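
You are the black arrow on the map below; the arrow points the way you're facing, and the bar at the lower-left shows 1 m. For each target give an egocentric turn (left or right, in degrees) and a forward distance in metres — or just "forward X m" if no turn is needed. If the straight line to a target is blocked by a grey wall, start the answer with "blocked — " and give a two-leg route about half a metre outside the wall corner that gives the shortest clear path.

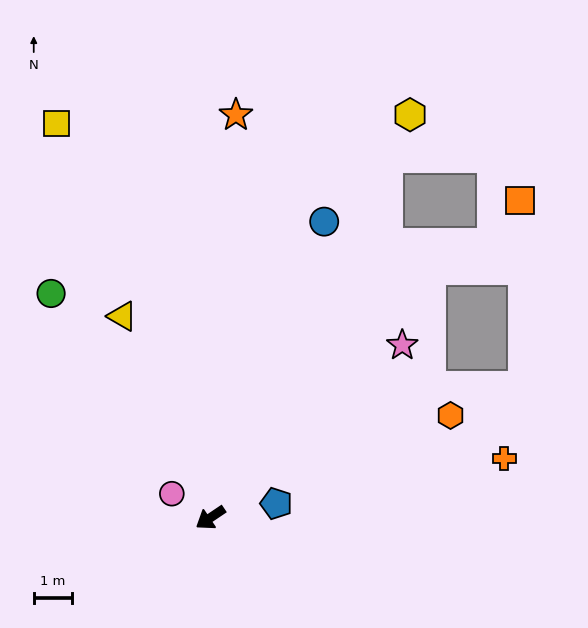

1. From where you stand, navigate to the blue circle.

turn right 145°, forward 8.2 m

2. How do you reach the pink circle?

turn right 66°, forward 1.2 m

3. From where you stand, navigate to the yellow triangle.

turn right 100°, forward 5.7 m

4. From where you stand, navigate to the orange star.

turn right 128°, forward 10.4 m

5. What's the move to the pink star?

turn right 172°, forward 6.7 m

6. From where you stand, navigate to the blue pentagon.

turn left 158°, forward 1.7 m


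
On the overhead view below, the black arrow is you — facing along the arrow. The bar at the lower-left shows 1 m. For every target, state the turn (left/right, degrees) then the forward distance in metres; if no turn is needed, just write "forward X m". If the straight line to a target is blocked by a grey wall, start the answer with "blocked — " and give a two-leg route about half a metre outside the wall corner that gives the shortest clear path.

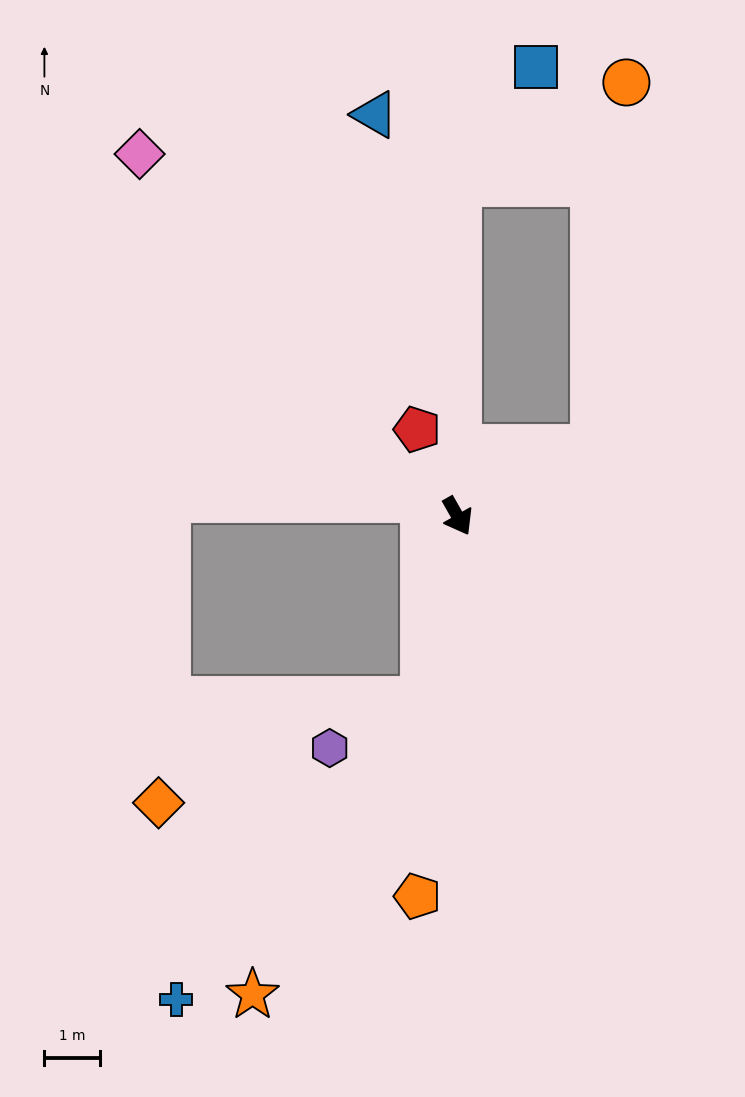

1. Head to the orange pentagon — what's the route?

turn right 36°, forward 6.9 m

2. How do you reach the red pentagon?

turn left 175°, forward 1.7 m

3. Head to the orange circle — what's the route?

blocked — turn left 87°, forward 2.7 m, then turn left 58°, forward 6.6 m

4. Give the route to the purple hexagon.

blocked — turn right 40°, forward 3.4 m, then turn right 53°, forward 1.9 m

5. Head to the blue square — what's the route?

blocked — turn left 150°, forward 6.0 m, then turn right 33°, forward 2.5 m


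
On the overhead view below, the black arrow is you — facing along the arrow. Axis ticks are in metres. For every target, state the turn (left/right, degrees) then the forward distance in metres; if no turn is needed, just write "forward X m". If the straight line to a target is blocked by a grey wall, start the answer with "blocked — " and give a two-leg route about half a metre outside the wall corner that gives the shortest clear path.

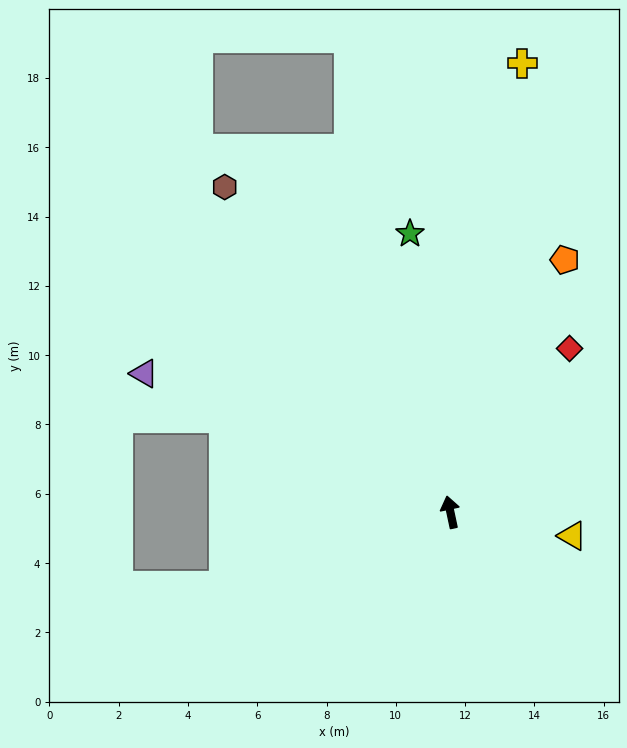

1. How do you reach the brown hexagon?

turn left 23°, forward 11.4 m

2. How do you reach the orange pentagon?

turn right 36°, forward 8.0 m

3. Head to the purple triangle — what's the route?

turn left 54°, forward 9.7 m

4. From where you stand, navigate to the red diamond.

turn right 48°, forward 5.8 m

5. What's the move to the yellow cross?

turn right 21°, forward 13.1 m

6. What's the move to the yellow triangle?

turn right 113°, forward 3.6 m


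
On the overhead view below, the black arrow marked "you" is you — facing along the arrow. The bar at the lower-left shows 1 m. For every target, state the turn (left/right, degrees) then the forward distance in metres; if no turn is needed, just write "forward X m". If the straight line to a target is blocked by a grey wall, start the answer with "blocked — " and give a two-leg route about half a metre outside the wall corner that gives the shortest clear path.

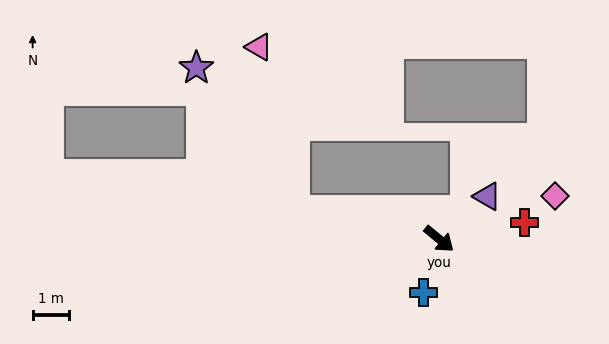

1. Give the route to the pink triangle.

blocked — turn right 152°, forward 4.0 m, then turn right 66°, forward 4.6 m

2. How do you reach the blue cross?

turn right 67°, forward 1.5 m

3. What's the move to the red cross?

turn left 50°, forward 2.4 m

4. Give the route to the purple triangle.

turn left 81°, forward 1.8 m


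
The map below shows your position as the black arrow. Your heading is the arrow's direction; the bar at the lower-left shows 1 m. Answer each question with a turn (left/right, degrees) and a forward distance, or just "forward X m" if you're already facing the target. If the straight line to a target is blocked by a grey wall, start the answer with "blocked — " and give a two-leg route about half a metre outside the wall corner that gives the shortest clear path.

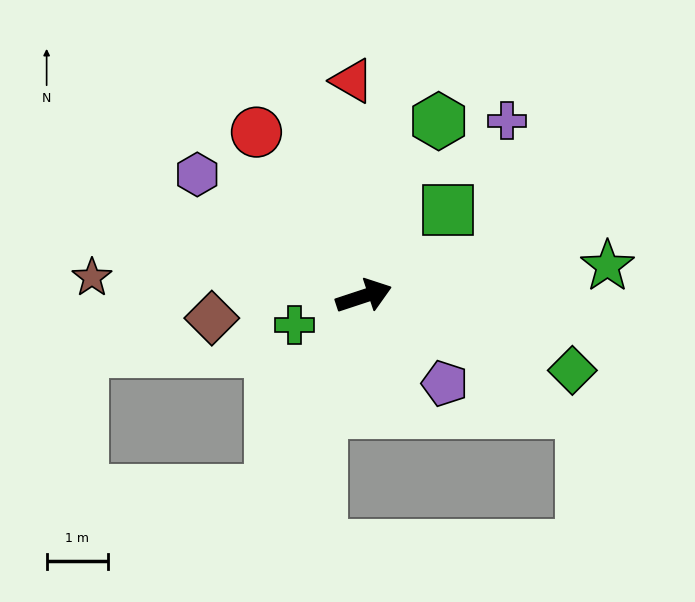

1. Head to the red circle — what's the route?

turn left 105°, forward 3.2 m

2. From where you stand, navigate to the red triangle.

turn left 75°, forward 3.5 m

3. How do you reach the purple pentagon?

turn right 65°, forward 2.0 m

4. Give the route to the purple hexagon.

turn left 126°, forward 3.4 m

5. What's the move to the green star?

turn right 11°, forward 4.0 m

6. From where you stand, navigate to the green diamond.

turn right 38°, forward 3.6 m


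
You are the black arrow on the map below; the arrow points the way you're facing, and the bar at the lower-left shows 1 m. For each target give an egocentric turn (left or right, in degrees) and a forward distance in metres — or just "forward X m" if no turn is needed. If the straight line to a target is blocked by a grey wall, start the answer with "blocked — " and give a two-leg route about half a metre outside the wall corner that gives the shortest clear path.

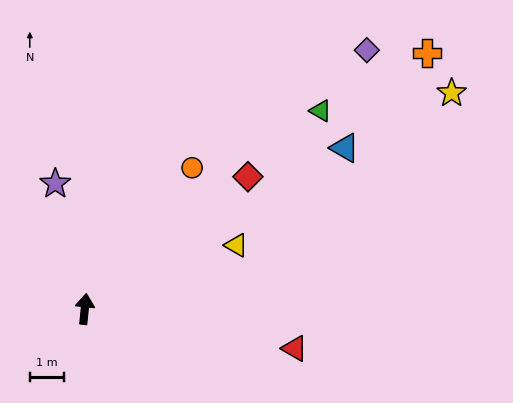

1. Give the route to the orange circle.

turn right 32°, forward 5.1 m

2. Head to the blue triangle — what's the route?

turn right 53°, forward 8.8 m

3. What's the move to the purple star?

turn left 19°, forward 3.7 m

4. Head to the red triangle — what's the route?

turn right 95°, forward 6.2 m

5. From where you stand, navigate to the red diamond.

turn right 45°, forward 6.1 m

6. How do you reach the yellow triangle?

turn right 61°, forward 4.7 m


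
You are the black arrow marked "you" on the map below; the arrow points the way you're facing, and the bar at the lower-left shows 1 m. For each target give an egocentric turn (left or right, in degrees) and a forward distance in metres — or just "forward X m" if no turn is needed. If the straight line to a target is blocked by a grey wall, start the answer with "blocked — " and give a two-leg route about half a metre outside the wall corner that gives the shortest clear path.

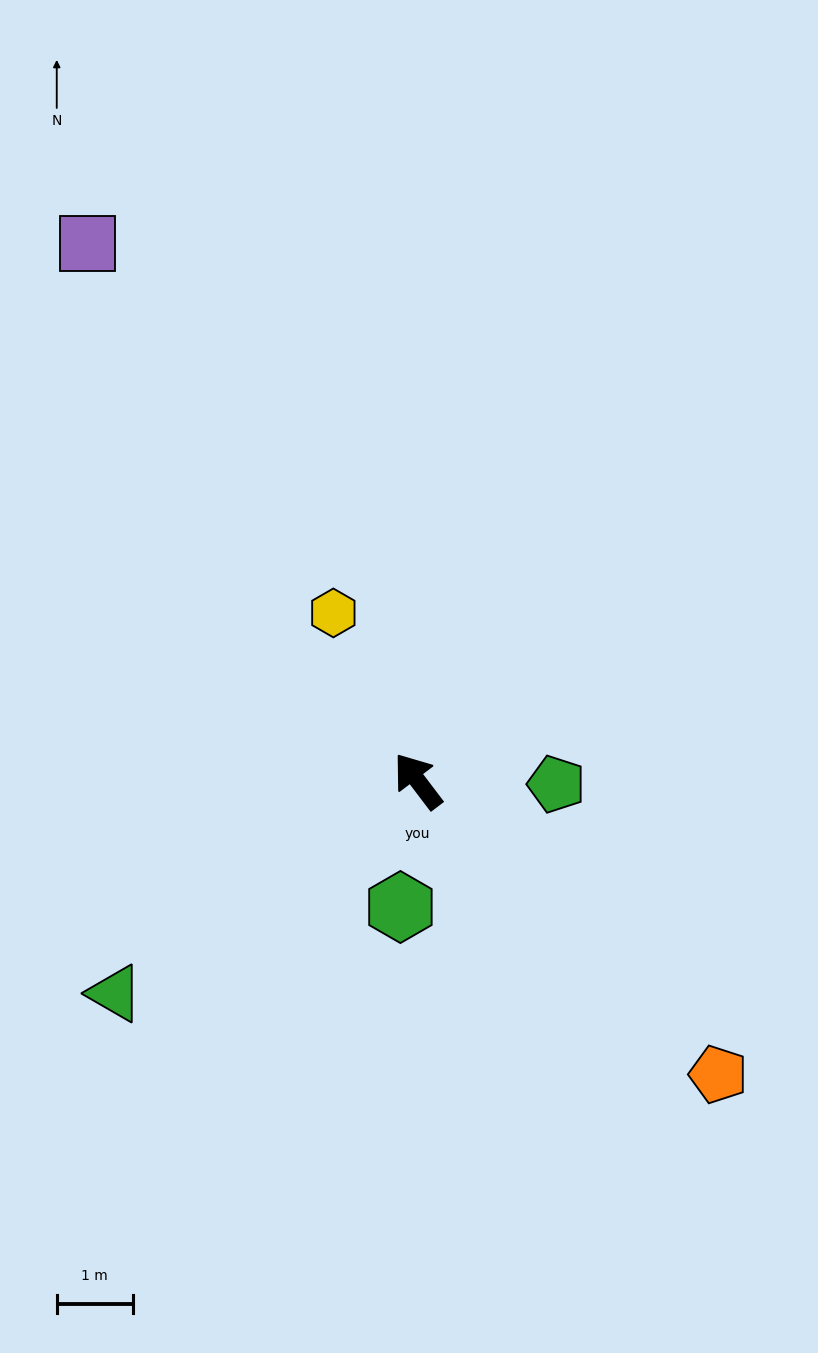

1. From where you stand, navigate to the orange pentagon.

turn right 172°, forward 5.5 m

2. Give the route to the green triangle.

turn left 88°, forward 4.9 m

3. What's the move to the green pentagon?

turn right 129°, forward 1.8 m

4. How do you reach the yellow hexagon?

turn right 11°, forward 2.5 m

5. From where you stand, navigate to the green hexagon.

turn left 135°, forward 1.7 m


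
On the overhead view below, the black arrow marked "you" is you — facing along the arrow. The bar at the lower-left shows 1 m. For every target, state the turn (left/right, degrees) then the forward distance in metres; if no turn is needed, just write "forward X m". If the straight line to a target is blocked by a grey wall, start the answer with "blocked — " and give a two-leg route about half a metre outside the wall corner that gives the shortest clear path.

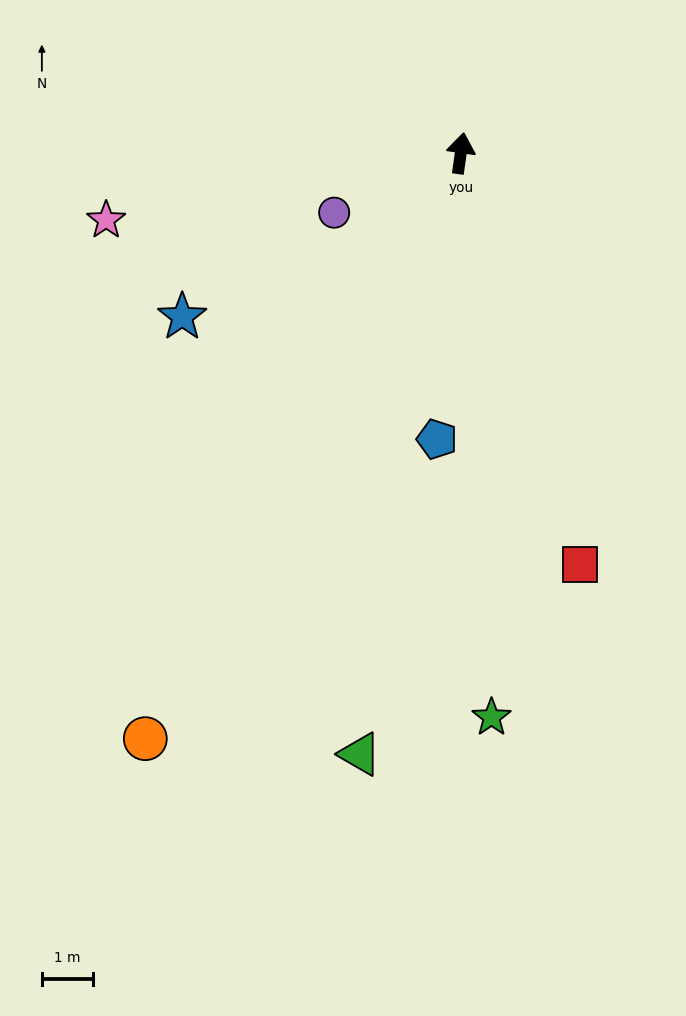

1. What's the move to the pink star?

turn left 109°, forward 7.0 m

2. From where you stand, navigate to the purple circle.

turn left 123°, forward 2.7 m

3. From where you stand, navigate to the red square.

turn right 156°, forward 8.3 m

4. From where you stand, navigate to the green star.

turn right 169°, forward 10.9 m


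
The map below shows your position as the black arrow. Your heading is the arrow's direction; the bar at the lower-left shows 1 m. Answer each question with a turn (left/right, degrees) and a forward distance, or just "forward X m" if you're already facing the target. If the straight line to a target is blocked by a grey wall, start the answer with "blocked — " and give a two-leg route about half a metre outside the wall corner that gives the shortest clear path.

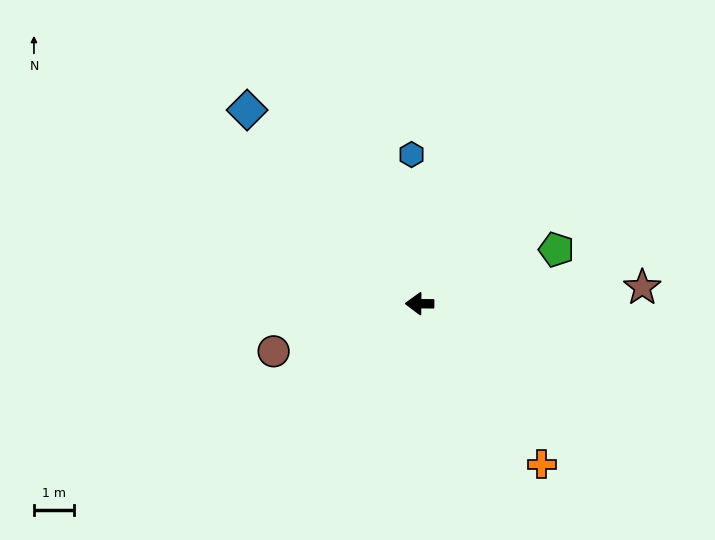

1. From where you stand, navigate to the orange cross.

turn left 128°, forward 5.0 m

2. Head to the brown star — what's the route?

turn right 175°, forward 5.6 m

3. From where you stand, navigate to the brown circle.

turn left 19°, forward 3.8 m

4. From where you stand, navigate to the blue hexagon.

turn right 86°, forward 3.7 m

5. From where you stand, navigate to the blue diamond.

turn right 48°, forward 6.5 m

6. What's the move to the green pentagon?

turn right 158°, forward 3.7 m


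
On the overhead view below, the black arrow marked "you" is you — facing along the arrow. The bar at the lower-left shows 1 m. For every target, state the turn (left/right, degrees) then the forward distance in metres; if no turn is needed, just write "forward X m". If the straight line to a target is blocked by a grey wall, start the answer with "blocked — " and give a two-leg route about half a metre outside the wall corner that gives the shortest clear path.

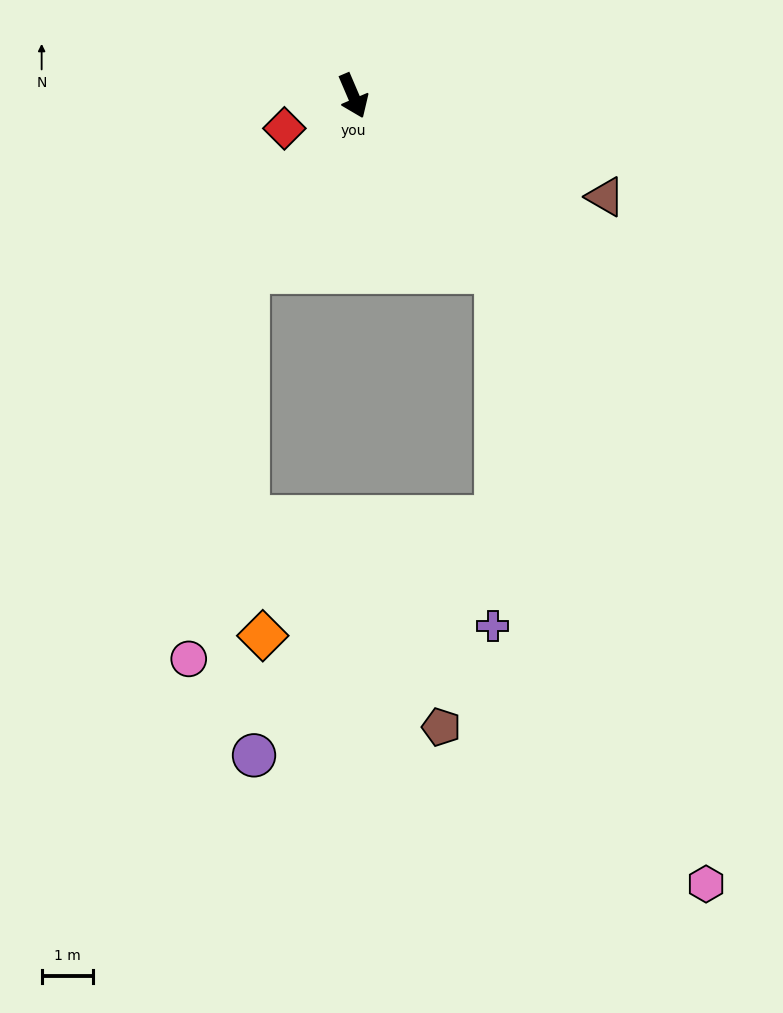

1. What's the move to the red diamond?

turn right 88°, forward 1.5 m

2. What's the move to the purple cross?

blocked — turn left 16°, forward 4.4 m, then turn right 40°, forward 7.0 m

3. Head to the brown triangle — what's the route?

turn left 45°, forward 5.3 m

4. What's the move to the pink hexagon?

blocked — turn left 16°, forward 4.4 m, then turn right 20°, forward 12.7 m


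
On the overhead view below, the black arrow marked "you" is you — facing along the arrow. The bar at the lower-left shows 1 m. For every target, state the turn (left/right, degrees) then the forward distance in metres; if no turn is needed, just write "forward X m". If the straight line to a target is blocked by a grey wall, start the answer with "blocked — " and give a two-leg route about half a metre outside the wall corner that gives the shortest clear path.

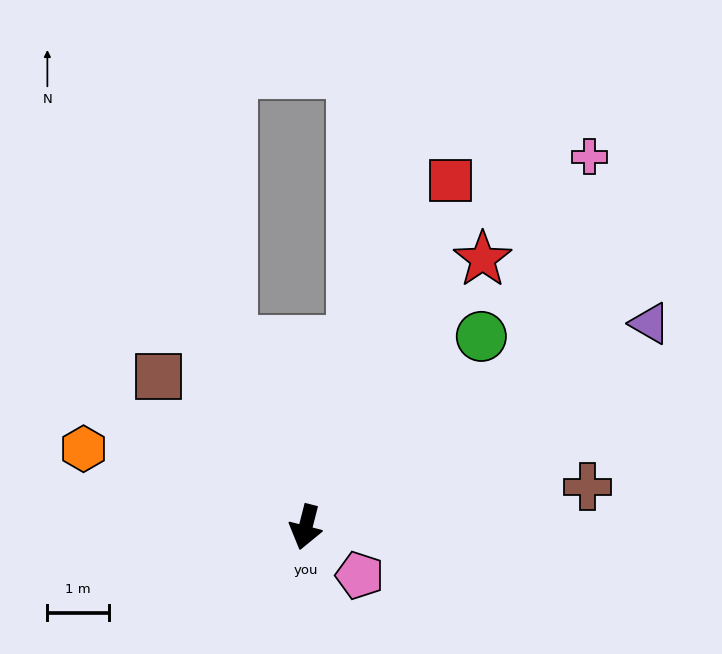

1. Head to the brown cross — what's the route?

turn left 112°, forward 4.6 m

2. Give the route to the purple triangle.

turn left 135°, forward 6.5 m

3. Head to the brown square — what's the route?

turn right 121°, forward 3.4 m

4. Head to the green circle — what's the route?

turn left 152°, forward 4.2 m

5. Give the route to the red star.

turn left 161°, forward 5.2 m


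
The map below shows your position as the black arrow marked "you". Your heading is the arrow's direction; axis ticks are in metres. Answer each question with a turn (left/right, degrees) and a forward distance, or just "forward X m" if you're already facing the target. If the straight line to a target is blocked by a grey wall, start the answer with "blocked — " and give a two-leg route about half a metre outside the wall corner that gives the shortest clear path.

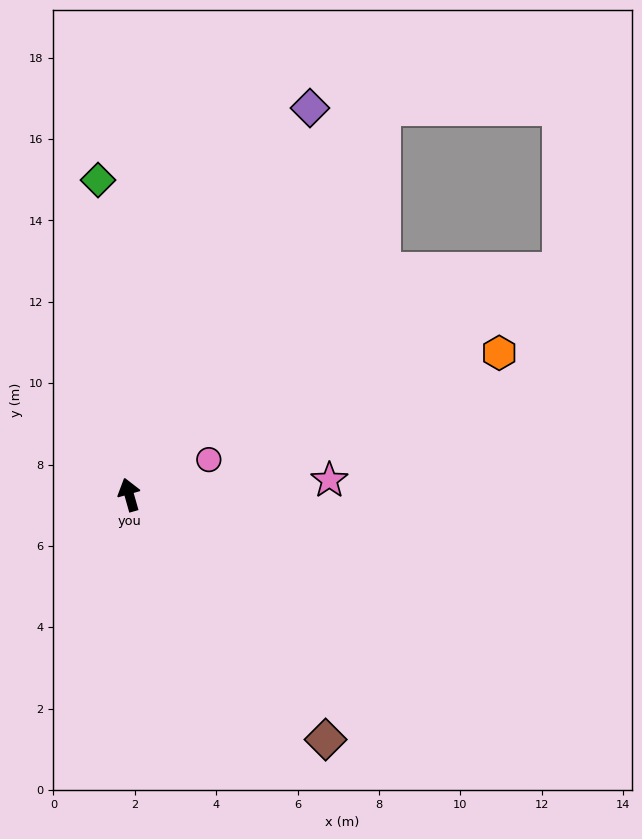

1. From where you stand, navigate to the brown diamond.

turn right 157°, forward 7.7 m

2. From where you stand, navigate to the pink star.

turn right 102°, forward 4.9 m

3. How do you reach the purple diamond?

turn right 41°, forward 10.5 m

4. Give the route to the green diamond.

turn right 10°, forward 7.8 m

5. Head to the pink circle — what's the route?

turn right 82°, forward 2.1 m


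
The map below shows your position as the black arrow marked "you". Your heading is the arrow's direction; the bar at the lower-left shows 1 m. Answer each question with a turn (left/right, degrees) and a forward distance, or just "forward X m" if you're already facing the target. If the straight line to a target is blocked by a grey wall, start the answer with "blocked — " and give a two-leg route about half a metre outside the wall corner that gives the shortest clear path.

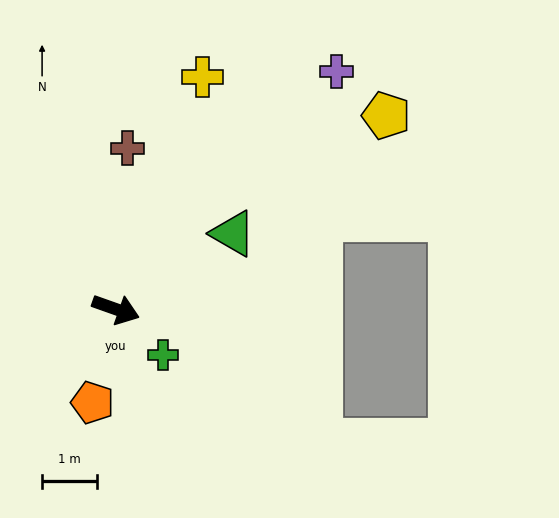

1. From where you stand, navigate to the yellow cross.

turn left 89°, forward 4.5 m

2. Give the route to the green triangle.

turn left 52°, forward 2.6 m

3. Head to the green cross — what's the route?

turn right 25°, forward 1.2 m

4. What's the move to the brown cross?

turn left 105°, forward 3.0 m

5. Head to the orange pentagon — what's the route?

turn right 85°, forward 1.8 m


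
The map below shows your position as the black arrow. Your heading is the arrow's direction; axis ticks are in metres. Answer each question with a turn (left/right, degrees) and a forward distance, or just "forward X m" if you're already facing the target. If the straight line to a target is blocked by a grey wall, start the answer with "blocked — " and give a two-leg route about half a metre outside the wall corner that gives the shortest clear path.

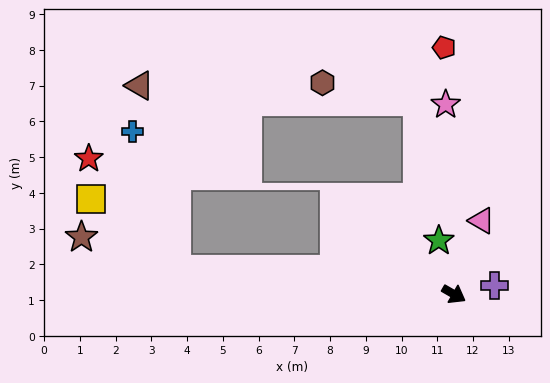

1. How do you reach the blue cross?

blocked — turn right 155°, forward 7.8 m, then turn right 68°, forward 4.1 m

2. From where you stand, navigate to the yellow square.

blocked — turn right 155°, forward 7.8 m, then turn right 35°, forward 3.1 m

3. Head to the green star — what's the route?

turn left 136°, forward 1.6 m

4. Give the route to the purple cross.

turn left 42°, forward 1.2 m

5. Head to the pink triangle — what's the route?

turn left 99°, forward 2.2 m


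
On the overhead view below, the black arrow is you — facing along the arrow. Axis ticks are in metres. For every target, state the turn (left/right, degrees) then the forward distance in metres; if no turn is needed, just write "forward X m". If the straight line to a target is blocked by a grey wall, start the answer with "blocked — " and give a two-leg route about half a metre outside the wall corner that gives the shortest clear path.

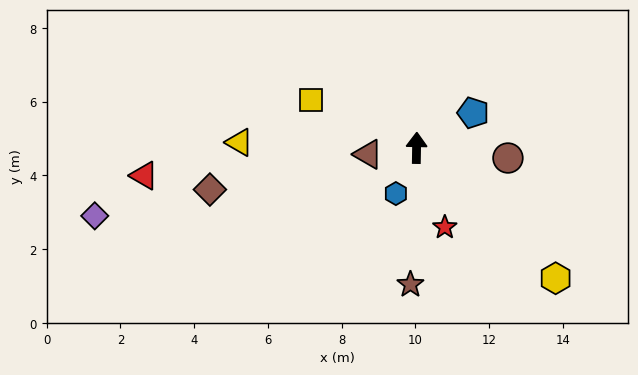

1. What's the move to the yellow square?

turn left 67°, forward 3.1 m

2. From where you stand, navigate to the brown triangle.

turn left 99°, forward 1.3 m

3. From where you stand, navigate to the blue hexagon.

turn left 157°, forward 1.4 m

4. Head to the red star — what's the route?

turn right 159°, forward 2.3 m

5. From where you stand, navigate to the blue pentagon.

turn right 57°, forward 1.8 m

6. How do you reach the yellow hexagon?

turn right 132°, forward 5.2 m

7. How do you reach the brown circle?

turn right 95°, forward 2.5 m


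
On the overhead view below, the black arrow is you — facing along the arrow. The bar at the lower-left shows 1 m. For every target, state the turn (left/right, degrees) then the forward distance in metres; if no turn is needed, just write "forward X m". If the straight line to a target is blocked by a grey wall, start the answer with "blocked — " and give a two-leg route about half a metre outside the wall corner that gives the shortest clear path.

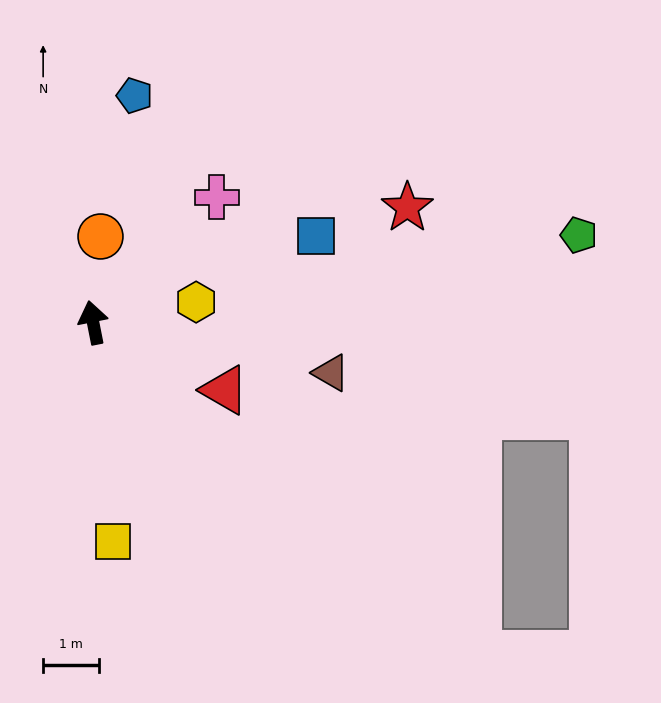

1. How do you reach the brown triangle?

turn right 113°, forward 4.4 m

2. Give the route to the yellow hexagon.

turn right 90°, forward 1.9 m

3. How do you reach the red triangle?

turn right 128°, forward 2.7 m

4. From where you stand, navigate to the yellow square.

turn left 174°, forward 4.0 m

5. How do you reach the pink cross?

turn right 56°, forward 3.2 m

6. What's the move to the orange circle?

turn right 16°, forward 1.6 m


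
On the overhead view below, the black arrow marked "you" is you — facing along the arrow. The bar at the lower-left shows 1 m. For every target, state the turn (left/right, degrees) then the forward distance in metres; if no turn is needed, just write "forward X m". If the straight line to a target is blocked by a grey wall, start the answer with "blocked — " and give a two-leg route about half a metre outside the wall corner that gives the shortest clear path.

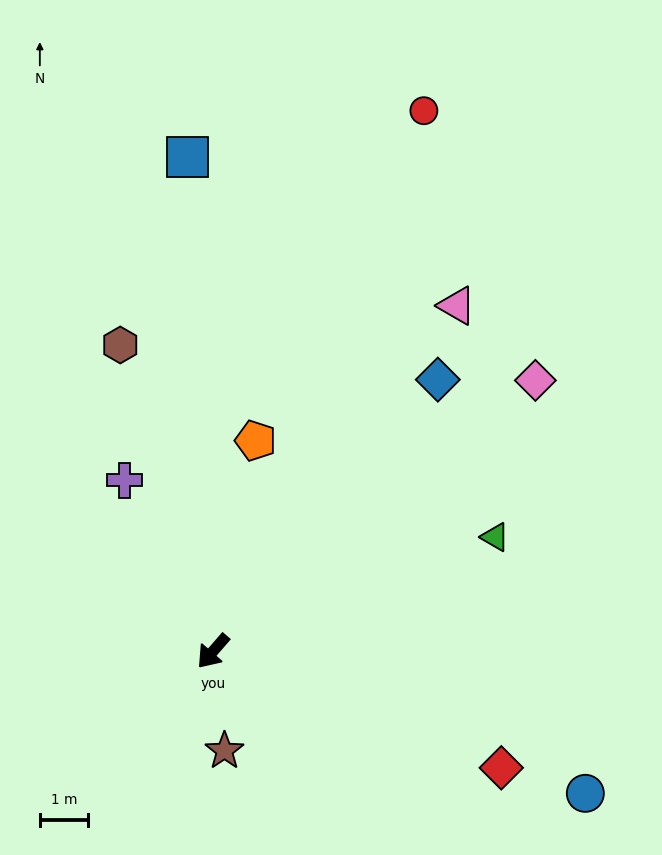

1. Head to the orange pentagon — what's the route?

turn right 150°, forward 4.5 m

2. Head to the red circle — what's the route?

turn right 160°, forward 12.0 m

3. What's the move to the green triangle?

turn left 153°, forward 6.3 m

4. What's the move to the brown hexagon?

turn right 122°, forward 6.6 m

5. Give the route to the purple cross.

turn right 112°, forward 4.0 m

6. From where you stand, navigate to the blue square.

turn right 136°, forward 10.3 m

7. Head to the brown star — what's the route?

turn left 48°, forward 2.1 m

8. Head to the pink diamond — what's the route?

turn left 171°, forward 8.7 m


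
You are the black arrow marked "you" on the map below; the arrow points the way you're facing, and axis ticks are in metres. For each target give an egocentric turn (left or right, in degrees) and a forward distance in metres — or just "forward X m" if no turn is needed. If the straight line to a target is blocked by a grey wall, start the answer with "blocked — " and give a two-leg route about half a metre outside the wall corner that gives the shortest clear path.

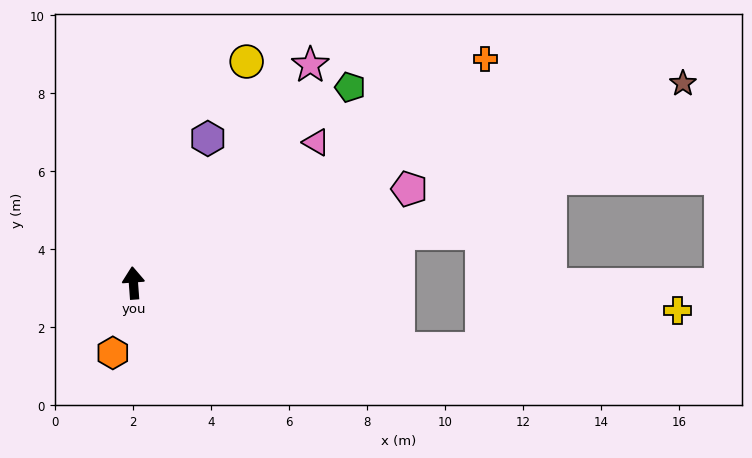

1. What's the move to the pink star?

turn right 43°, forward 7.2 m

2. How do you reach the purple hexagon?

turn right 31°, forward 4.2 m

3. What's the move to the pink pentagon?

turn right 75°, forward 7.5 m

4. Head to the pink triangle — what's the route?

turn right 57°, forward 5.9 m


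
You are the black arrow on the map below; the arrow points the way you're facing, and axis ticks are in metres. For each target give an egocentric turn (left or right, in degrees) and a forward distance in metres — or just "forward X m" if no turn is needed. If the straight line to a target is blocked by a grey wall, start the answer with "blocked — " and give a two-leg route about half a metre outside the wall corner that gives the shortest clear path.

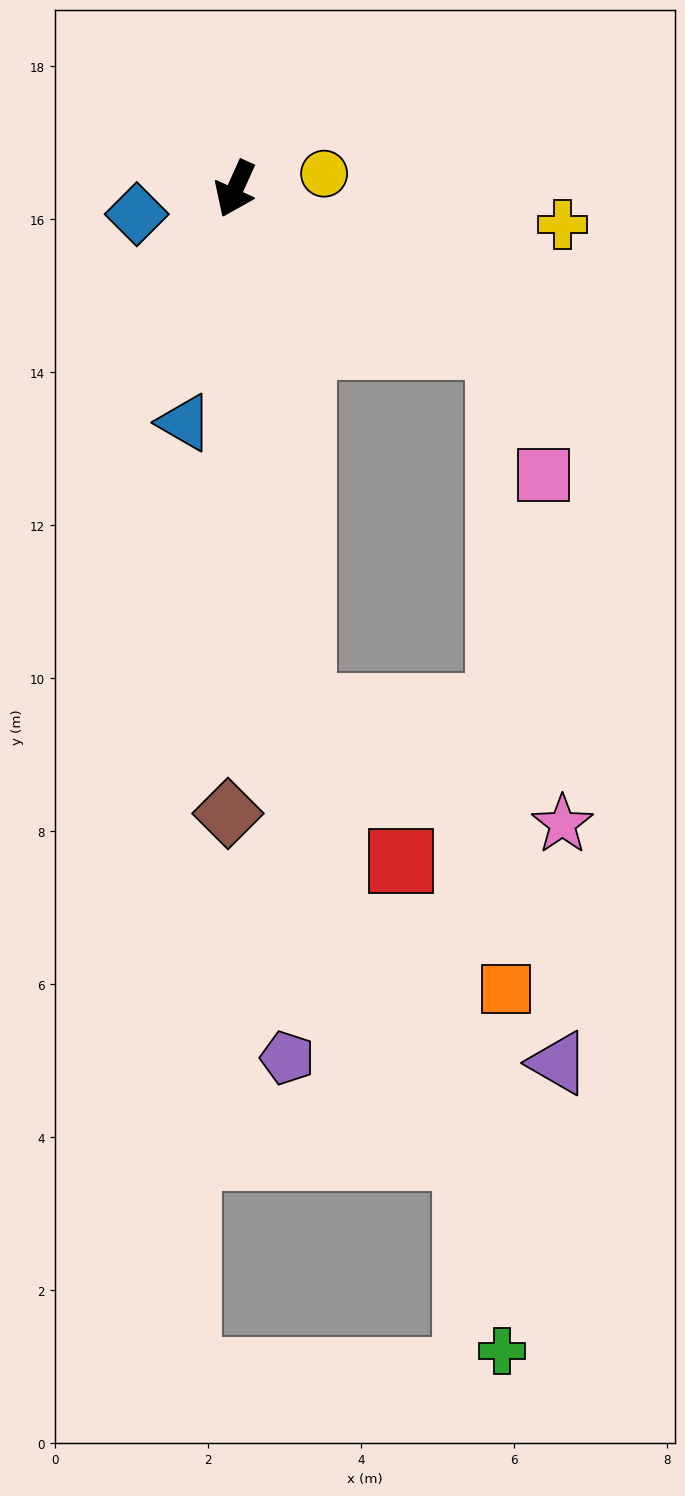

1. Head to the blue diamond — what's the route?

turn right 51°, forward 1.3 m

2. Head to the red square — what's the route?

blocked — turn left 32°, forward 6.8 m, then turn left 25°, forward 2.4 m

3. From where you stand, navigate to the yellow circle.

turn left 124°, forward 1.2 m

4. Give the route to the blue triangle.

turn left 12°, forward 3.1 m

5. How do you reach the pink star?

blocked — turn left 32°, forward 6.8 m, then turn left 58°, forward 3.7 m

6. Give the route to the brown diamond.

turn left 24°, forward 8.2 m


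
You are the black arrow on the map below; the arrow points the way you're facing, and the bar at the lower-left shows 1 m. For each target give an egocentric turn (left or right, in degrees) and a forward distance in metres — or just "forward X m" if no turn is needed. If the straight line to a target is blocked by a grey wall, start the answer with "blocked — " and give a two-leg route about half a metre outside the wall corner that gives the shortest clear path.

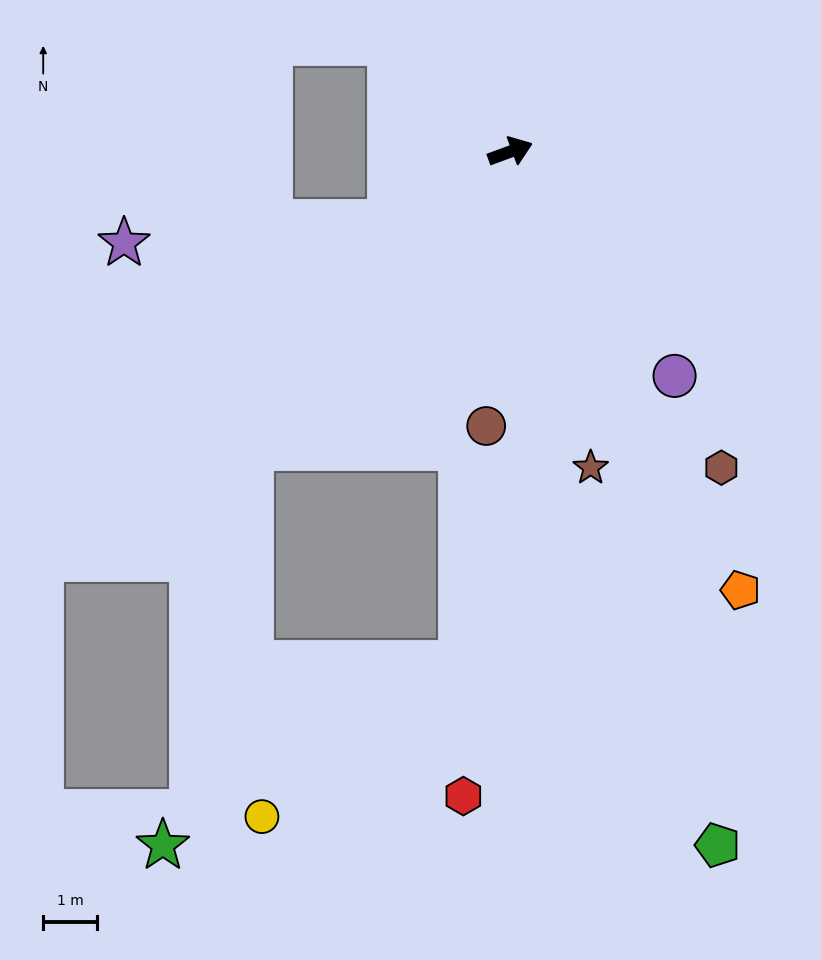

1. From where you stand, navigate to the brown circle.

turn right 115°, forward 5.1 m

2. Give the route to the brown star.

turn right 96°, forward 6.1 m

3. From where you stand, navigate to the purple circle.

turn right 74°, forward 5.2 m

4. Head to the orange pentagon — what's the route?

turn right 82°, forward 9.3 m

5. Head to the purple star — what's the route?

blocked — turn right 170°, forward 2.6 m, then turn right 26°, forward 5.0 m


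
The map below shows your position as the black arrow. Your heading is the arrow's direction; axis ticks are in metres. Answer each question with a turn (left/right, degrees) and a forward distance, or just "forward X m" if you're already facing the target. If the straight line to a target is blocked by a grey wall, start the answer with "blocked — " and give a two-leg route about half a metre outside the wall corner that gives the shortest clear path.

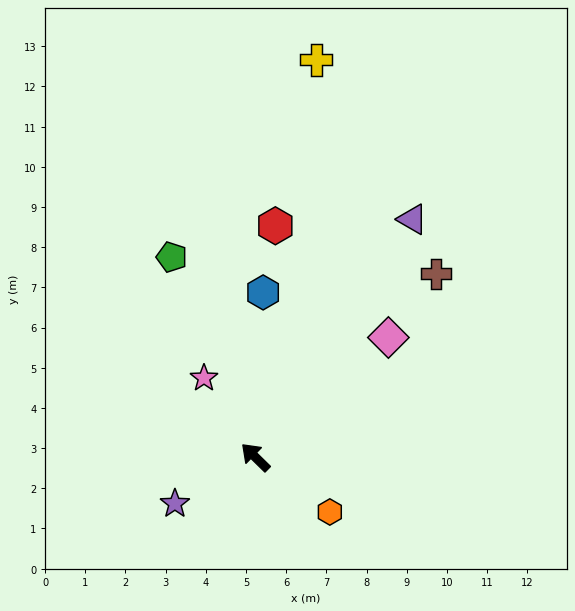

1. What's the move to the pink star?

turn right 13°, forward 2.3 m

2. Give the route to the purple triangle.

turn right 79°, forward 7.1 m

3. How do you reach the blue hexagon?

turn right 48°, forward 4.1 m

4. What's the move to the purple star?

turn left 75°, forward 2.3 m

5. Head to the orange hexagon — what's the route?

turn right 172°, forward 2.3 m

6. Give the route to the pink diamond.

turn right 94°, forward 4.5 m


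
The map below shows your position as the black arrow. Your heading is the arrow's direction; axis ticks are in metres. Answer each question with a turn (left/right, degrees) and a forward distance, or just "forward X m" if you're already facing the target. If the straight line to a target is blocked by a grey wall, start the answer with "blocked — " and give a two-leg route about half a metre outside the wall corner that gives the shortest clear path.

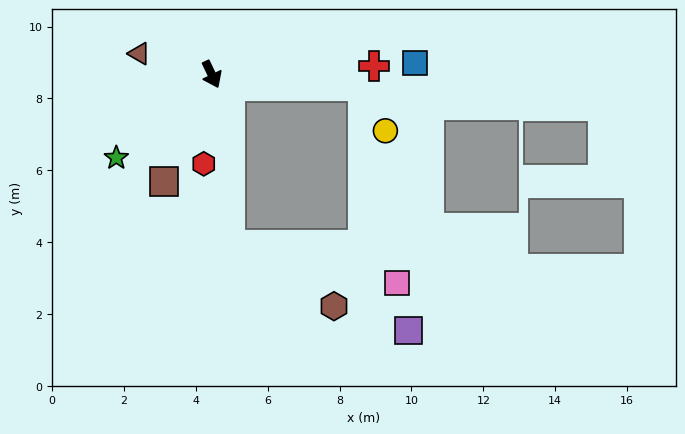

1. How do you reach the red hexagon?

turn right 31°, forward 2.5 m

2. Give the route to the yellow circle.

blocked — turn left 60°, forward 4.2 m, then turn right 59°, forward 1.4 m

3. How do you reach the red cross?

turn left 67°, forward 4.5 m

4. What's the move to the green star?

turn right 74°, forward 3.5 m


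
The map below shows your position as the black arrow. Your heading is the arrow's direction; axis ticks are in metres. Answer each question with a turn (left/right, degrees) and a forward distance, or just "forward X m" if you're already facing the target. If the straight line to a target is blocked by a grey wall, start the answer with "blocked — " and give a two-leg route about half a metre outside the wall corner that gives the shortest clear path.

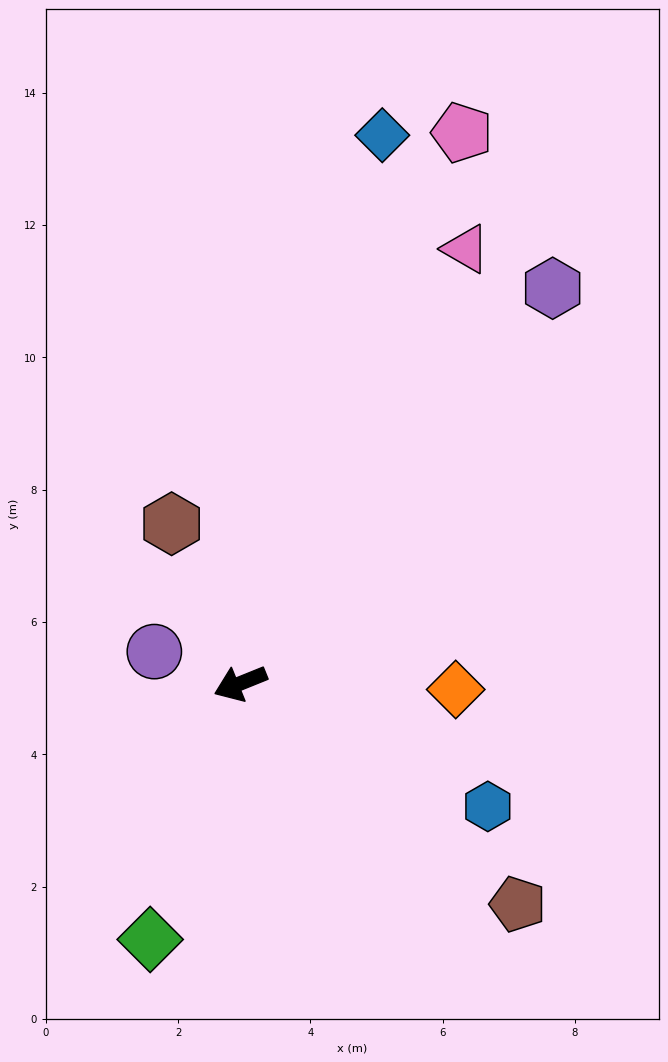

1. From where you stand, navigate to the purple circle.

turn right 42°, forward 1.4 m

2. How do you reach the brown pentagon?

turn left 119°, forward 5.4 m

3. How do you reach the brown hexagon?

turn right 89°, forward 2.6 m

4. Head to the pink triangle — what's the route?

turn right 139°, forward 7.4 m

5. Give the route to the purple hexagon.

turn right 150°, forward 7.6 m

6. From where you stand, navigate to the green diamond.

turn left 49°, forward 4.1 m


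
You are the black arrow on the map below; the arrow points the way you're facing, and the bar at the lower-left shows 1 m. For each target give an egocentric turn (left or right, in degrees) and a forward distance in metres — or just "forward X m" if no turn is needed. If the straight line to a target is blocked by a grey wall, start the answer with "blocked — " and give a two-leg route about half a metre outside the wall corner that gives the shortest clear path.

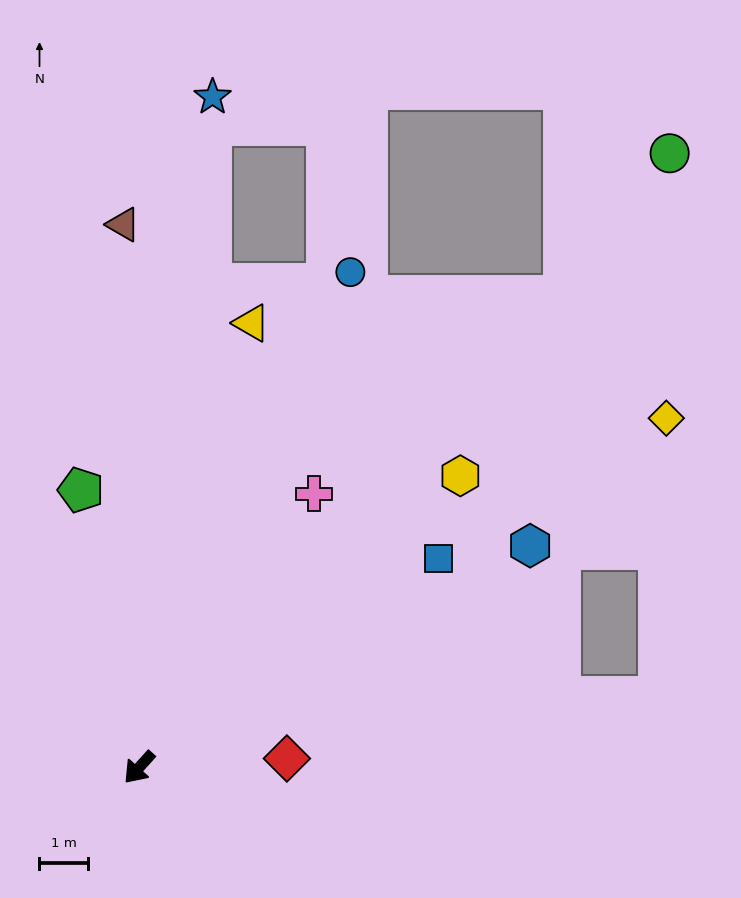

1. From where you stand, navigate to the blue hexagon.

turn left 162°, forward 9.4 m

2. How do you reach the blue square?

turn left 167°, forward 7.6 m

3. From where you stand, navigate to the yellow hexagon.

turn left 174°, forward 9.0 m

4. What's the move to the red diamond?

turn left 135°, forward 3.1 m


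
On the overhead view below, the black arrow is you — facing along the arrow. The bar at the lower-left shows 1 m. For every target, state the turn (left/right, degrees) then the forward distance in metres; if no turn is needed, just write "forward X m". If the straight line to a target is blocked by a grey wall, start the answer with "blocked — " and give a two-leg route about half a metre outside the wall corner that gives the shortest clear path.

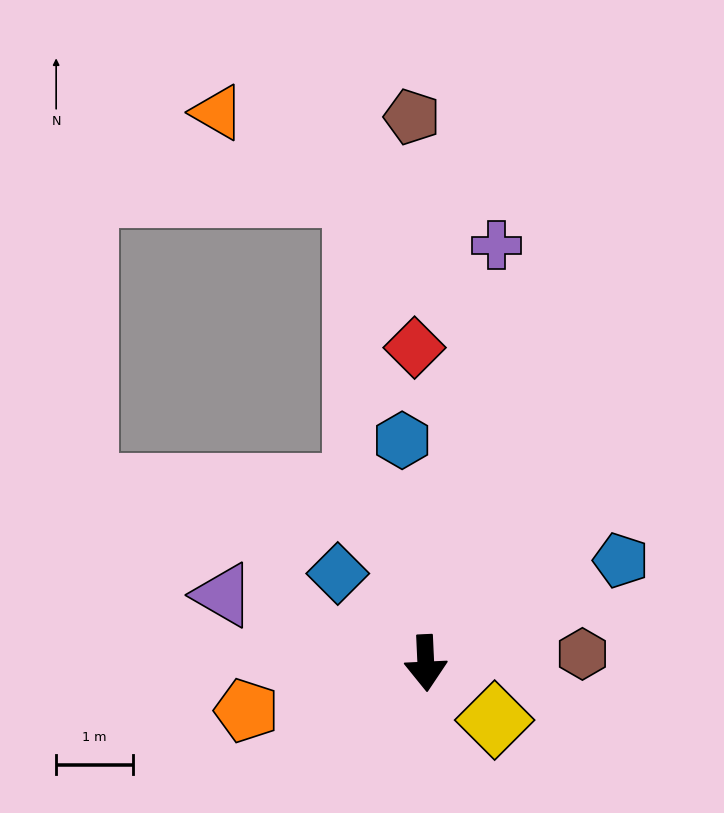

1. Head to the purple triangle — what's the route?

turn right 111°, forward 2.8 m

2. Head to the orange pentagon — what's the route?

turn right 78°, forward 2.4 m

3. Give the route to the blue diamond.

turn right 138°, forward 1.6 m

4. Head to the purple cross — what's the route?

turn left 168°, forward 5.5 m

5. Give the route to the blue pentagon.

turn left 115°, forward 2.9 m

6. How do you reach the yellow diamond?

turn left 48°, forward 1.2 m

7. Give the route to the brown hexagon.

turn left 91°, forward 2.0 m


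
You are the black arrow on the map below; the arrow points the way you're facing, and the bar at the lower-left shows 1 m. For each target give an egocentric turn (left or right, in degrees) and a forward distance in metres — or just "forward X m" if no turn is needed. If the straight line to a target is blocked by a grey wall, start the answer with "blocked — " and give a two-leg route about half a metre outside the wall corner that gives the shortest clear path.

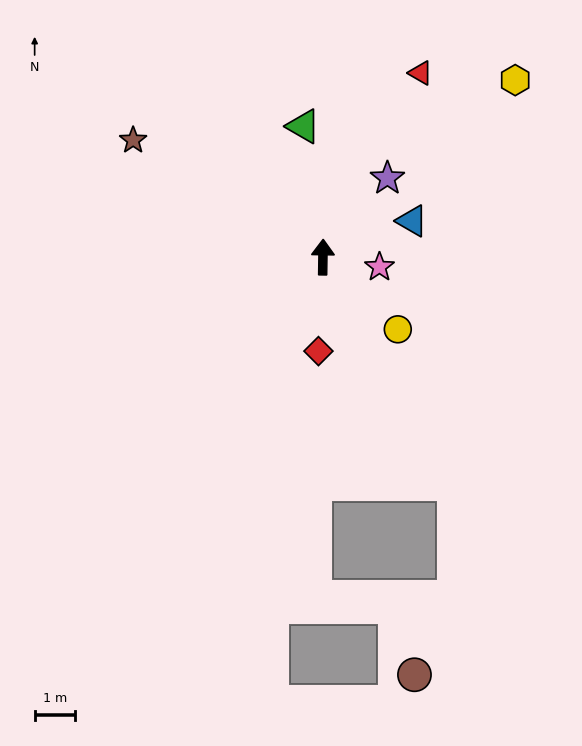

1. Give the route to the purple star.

turn right 38°, forward 2.5 m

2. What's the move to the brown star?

turn left 59°, forward 5.5 m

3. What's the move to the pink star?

turn right 99°, forward 1.4 m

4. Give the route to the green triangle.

turn left 9°, forward 3.2 m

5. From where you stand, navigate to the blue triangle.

turn right 67°, forward 2.4 m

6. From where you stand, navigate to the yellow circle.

turn right 133°, forward 2.5 m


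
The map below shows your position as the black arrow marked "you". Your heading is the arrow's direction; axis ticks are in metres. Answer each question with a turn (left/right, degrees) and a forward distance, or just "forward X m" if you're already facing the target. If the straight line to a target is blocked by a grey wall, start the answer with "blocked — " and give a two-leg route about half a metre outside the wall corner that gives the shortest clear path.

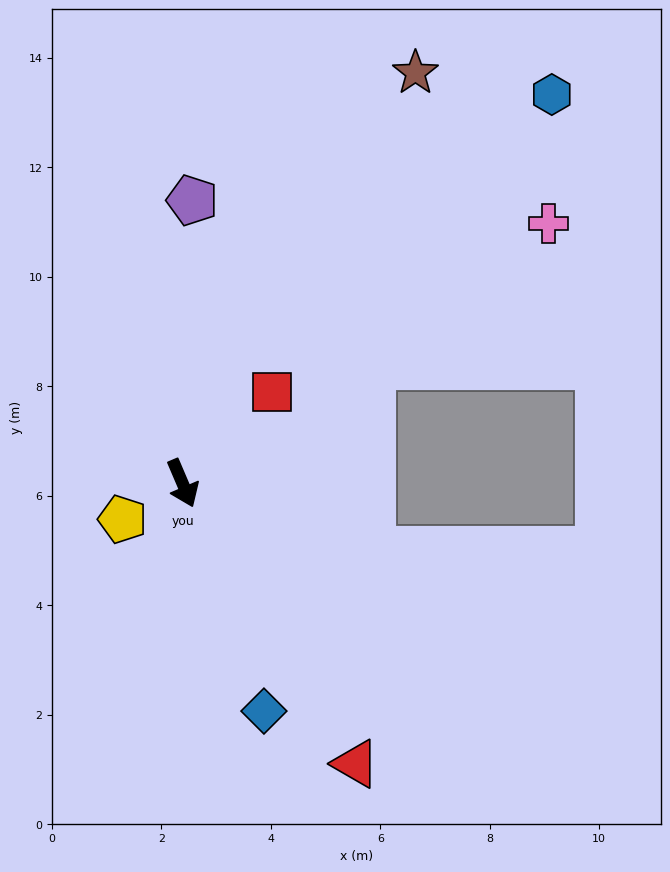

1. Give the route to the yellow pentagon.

turn right 82°, forward 1.3 m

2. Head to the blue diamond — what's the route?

turn right 3°, forward 4.4 m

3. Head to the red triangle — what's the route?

turn left 9°, forward 6.0 m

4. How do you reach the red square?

turn left 112°, forward 2.3 m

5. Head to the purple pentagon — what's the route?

turn left 155°, forward 5.2 m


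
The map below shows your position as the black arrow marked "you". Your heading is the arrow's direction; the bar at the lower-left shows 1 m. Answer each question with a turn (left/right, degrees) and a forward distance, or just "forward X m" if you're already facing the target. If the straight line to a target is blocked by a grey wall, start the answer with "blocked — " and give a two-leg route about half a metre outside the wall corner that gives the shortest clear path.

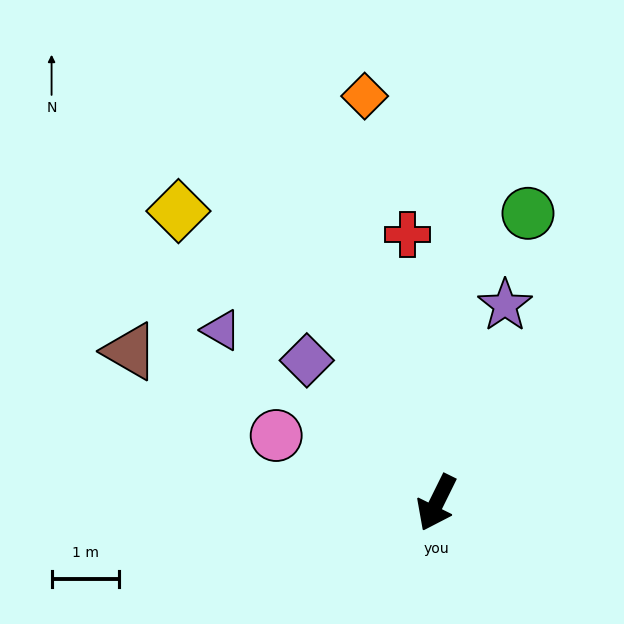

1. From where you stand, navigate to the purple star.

turn right 173°, forward 3.1 m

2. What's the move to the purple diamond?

turn right 111°, forward 2.9 m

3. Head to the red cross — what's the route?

turn right 148°, forward 4.0 m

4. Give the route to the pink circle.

turn right 86°, forward 2.6 m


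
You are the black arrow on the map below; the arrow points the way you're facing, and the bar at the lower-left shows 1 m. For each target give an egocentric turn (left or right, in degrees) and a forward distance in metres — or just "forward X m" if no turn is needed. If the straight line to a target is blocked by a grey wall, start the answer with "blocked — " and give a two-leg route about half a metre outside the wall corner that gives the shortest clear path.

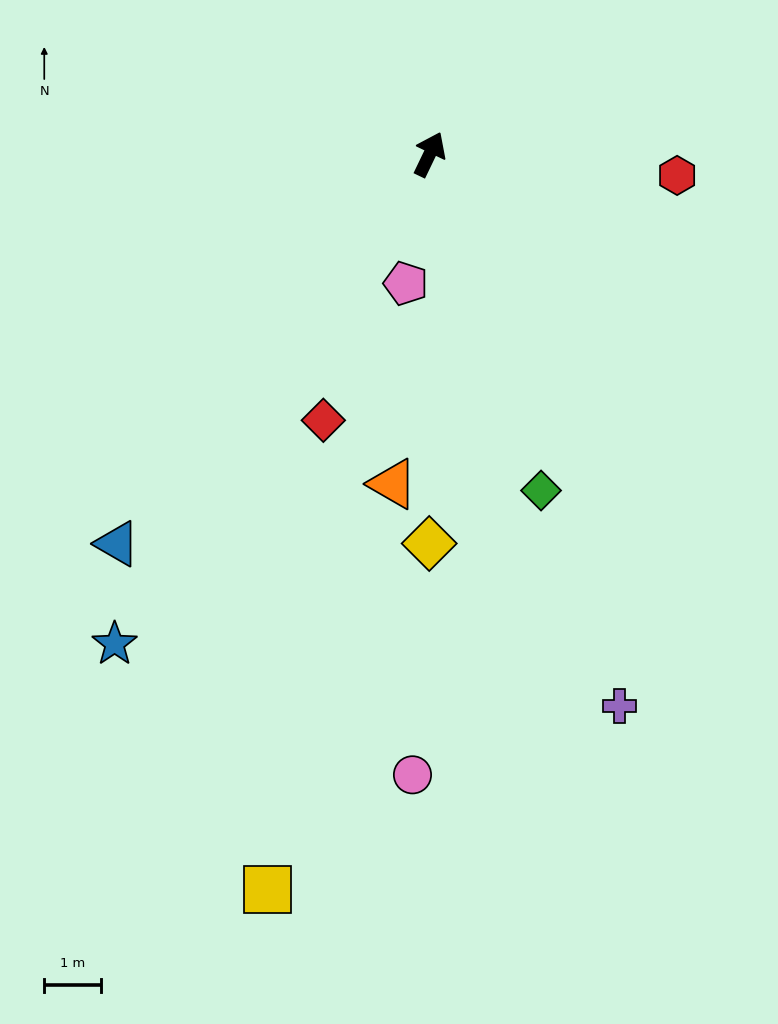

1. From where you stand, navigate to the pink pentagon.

turn right 165°, forward 2.3 m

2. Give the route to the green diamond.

turn right 136°, forward 6.3 m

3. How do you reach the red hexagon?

turn right 69°, forward 4.4 m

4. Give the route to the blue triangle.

turn left 167°, forward 8.8 m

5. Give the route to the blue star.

turn left 173°, forward 10.3 m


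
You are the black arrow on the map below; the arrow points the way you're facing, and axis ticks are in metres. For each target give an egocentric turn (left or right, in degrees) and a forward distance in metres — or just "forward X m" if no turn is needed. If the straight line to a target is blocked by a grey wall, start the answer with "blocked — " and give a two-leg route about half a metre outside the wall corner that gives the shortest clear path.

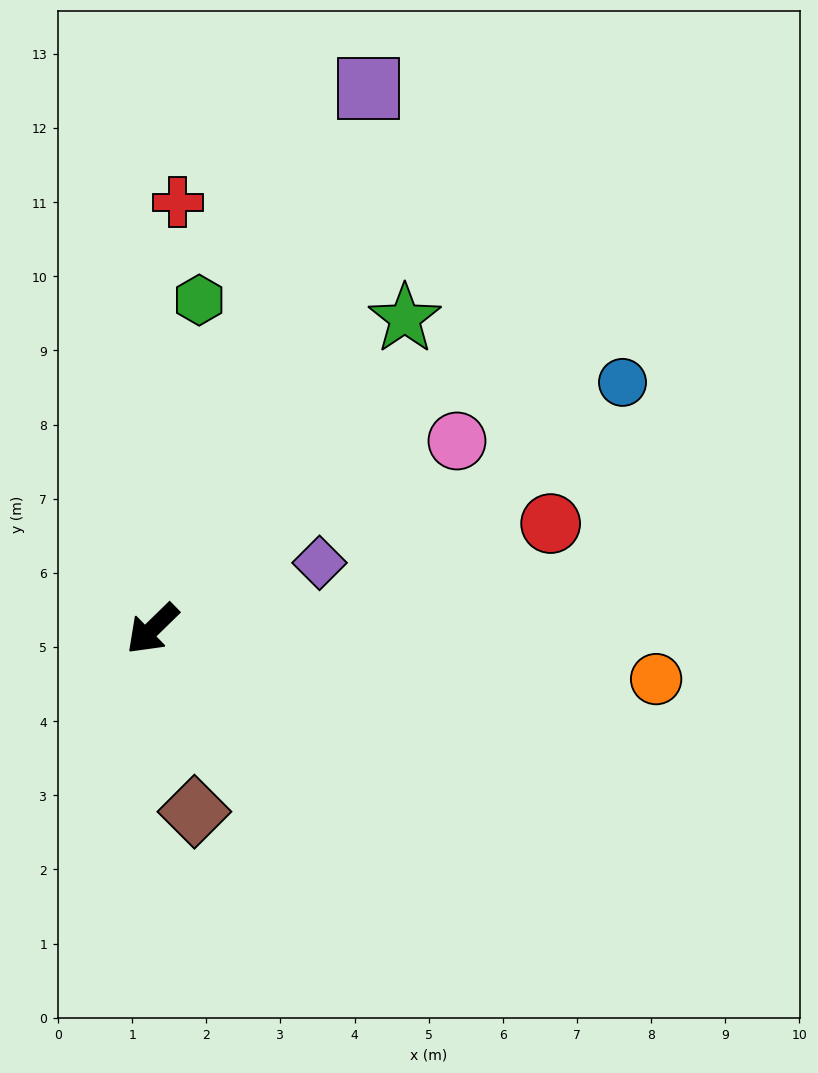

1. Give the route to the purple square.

turn right 156°, forward 7.8 m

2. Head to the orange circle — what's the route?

turn left 130°, forward 6.8 m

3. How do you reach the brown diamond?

turn left 59°, forward 2.5 m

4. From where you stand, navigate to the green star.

turn right 173°, forward 5.4 m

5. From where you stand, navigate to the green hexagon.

turn right 142°, forward 4.5 m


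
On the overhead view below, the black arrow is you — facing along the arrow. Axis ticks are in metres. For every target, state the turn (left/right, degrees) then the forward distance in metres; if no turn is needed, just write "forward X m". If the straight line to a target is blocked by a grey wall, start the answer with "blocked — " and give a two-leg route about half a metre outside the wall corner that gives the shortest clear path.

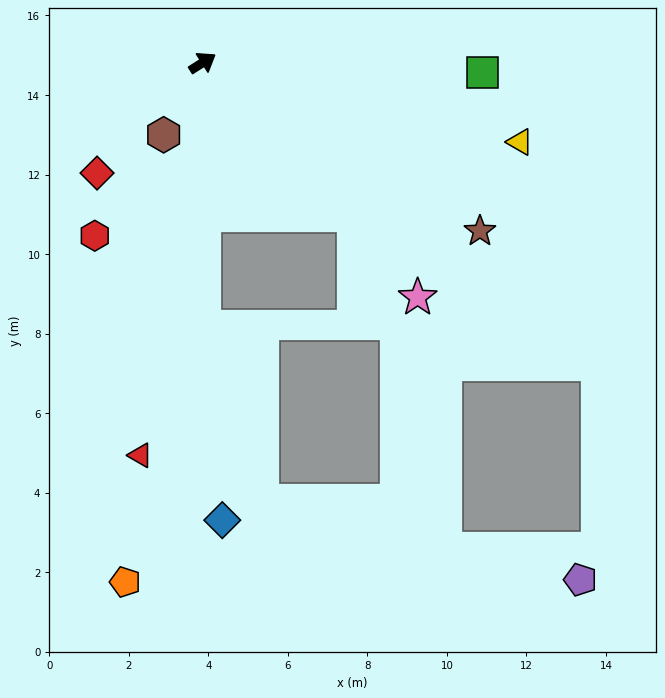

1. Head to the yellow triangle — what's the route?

turn right 46°, forward 8.2 m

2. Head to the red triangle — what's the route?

turn right 131°, forward 10.0 m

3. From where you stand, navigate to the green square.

turn right 34°, forward 7.0 m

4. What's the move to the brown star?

turn right 64°, forward 8.2 m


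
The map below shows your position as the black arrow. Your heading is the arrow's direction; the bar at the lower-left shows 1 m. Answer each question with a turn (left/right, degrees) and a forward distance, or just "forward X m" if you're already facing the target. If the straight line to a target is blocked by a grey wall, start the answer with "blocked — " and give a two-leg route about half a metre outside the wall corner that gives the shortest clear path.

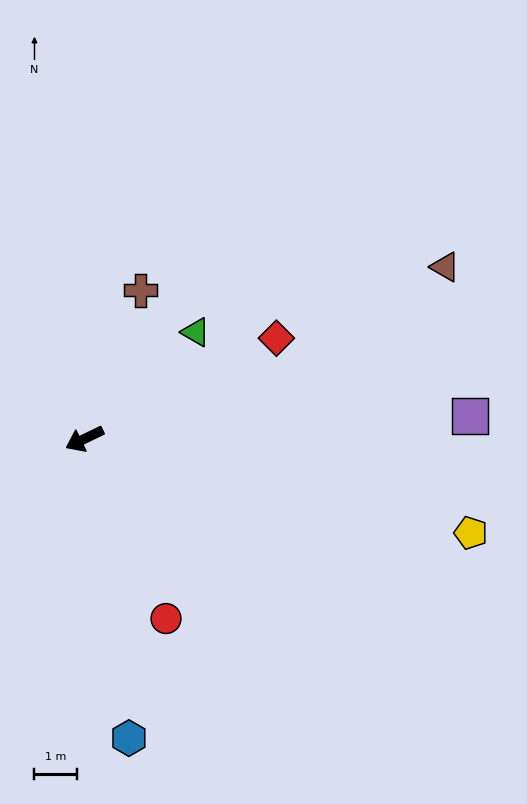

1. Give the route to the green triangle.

turn right 162°, forward 3.6 m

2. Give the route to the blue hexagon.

turn left 73°, forward 7.1 m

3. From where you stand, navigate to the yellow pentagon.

turn left 140°, forward 9.3 m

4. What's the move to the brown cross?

turn right 137°, forward 3.7 m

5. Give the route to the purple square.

turn left 158°, forward 9.1 m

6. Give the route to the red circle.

turn left 89°, forward 4.6 m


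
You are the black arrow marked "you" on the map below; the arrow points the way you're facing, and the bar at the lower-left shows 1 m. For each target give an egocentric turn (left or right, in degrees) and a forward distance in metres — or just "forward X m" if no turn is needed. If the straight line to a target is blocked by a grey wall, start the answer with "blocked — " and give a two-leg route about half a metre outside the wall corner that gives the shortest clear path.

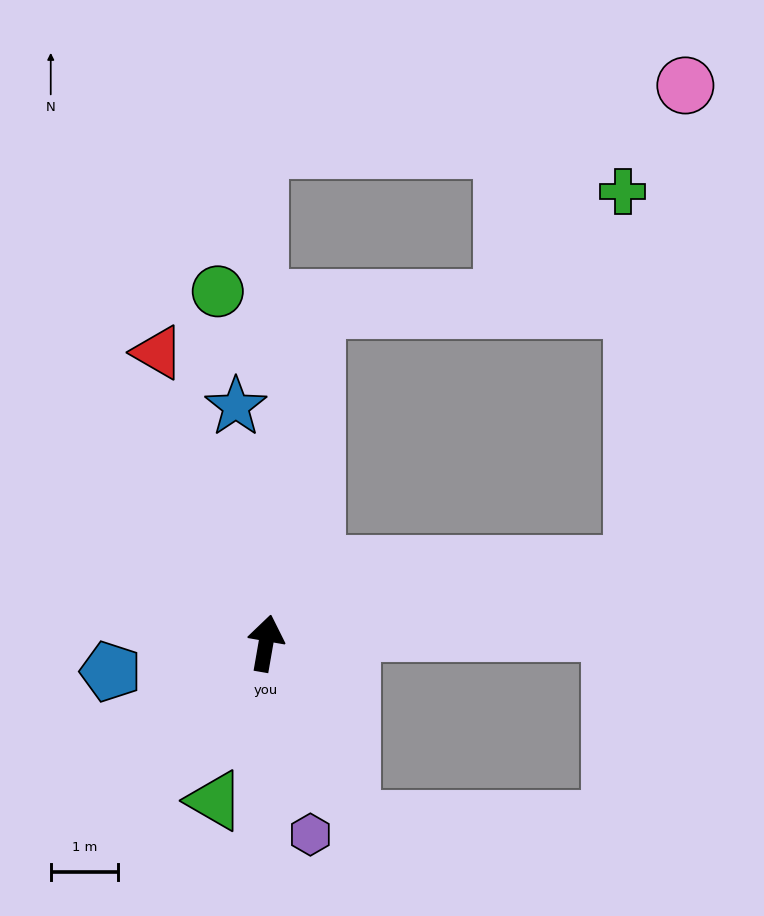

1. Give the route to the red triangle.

turn left 30°, forward 4.6 m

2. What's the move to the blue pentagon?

turn left 110°, forward 2.4 m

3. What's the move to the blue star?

turn left 17°, forward 3.6 m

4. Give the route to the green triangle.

turn left 172°, forward 2.5 m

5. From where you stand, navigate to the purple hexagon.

turn right 157°, forward 2.9 m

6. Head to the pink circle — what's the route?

blocked — turn right 68°, forward 5.6 m, then turn left 71°, forward 7.2 m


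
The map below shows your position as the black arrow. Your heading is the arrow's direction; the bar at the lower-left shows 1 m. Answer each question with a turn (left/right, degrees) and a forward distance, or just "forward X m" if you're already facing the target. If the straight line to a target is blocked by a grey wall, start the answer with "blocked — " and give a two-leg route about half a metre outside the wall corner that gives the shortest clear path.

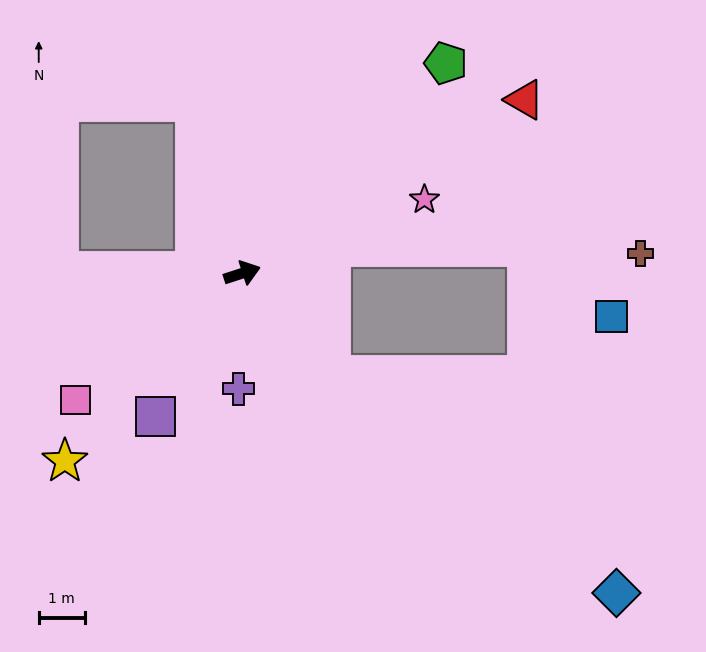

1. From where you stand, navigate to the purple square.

turn right 139°, forward 3.6 m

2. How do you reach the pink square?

turn right 161°, forward 4.6 m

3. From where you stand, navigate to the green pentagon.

turn left 28°, forward 6.4 m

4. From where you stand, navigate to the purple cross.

turn right 110°, forward 2.5 m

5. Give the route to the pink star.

turn left 4°, forward 4.3 m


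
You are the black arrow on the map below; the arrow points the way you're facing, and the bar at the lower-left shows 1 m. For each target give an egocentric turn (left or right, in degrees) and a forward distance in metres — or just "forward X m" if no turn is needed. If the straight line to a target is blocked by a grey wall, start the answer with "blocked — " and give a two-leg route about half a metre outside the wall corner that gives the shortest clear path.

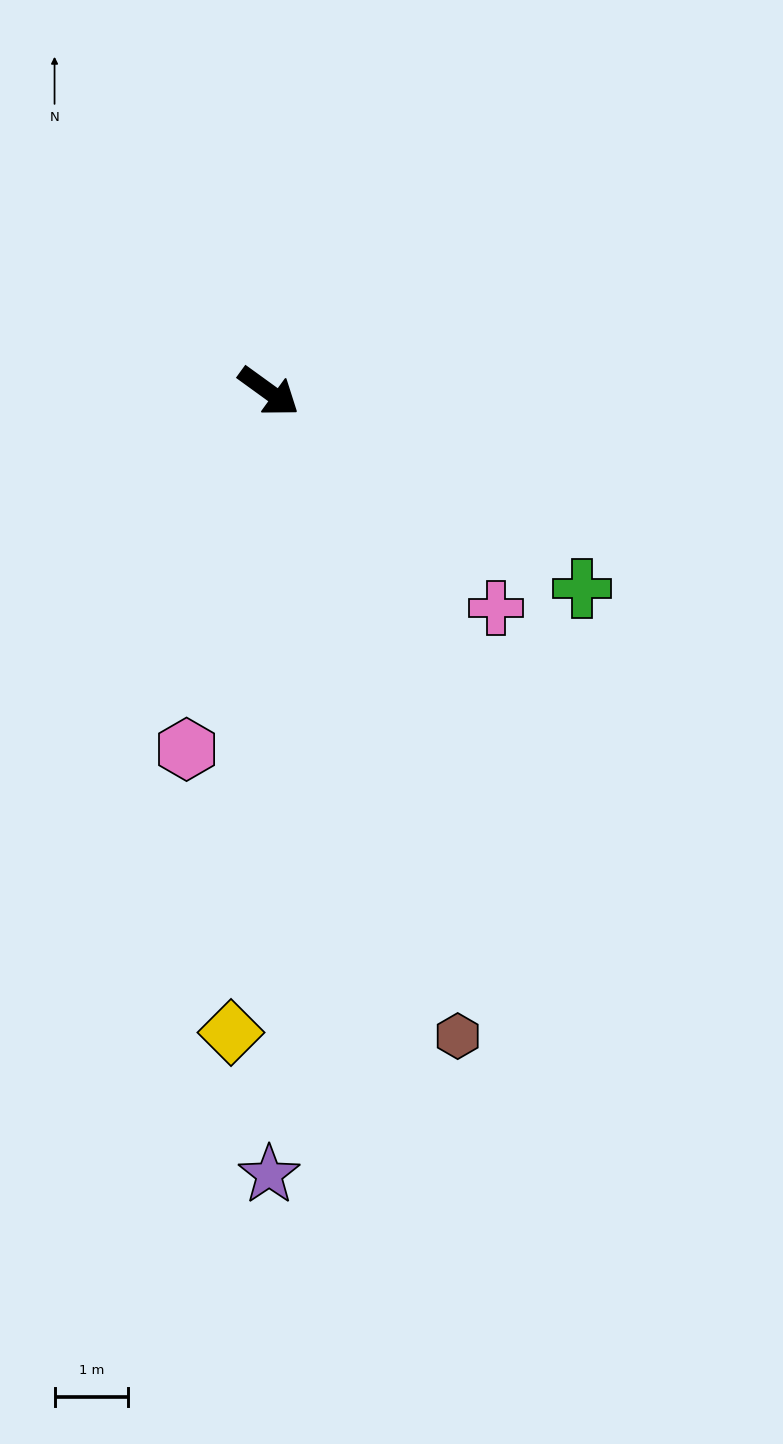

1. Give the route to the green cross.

turn left 4°, forward 5.0 m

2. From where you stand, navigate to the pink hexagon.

turn right 67°, forward 5.0 m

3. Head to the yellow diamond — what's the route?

turn right 57°, forward 8.8 m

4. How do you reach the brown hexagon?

turn right 38°, forward 9.2 m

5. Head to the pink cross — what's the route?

turn right 8°, forward 4.3 m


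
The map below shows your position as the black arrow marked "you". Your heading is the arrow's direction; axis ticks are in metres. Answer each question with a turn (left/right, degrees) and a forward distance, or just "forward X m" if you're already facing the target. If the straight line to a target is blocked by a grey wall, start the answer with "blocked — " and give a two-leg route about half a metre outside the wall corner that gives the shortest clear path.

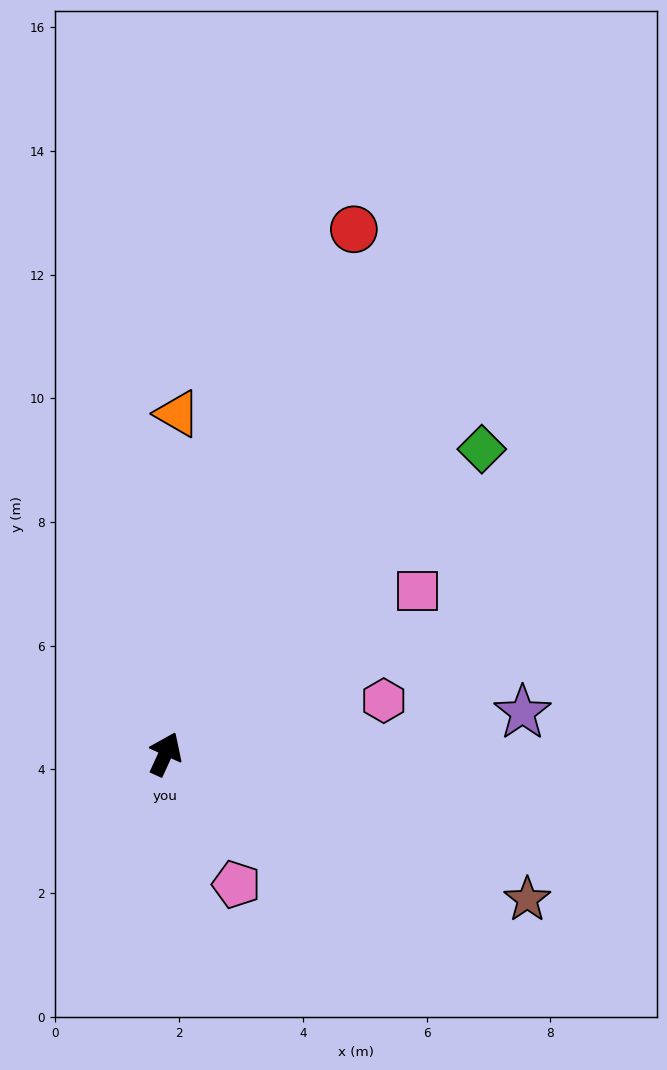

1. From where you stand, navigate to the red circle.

turn left 5°, forward 9.0 m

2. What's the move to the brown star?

turn right 87°, forward 6.3 m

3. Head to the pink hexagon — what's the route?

turn right 52°, forward 3.6 m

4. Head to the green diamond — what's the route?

turn right 22°, forward 7.1 m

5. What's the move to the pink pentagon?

turn right 127°, forward 2.4 m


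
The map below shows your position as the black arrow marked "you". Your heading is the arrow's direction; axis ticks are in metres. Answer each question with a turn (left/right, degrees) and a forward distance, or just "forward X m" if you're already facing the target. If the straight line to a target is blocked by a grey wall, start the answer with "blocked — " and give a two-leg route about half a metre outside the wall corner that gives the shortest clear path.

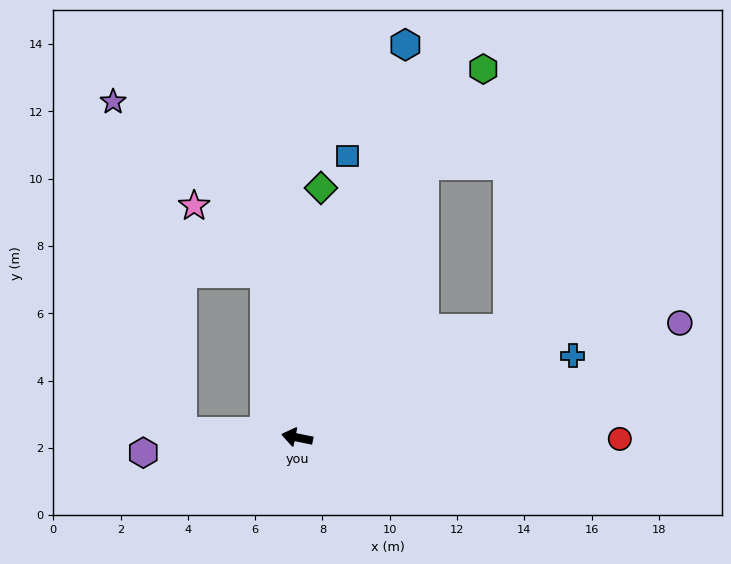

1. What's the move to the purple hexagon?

turn left 17°, forward 4.6 m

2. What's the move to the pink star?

blocked — turn right 67°, forward 5.0 m, then turn left 34°, forward 2.9 m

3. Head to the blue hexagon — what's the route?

turn right 94°, forward 12.1 m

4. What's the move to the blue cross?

turn right 152°, forward 8.5 m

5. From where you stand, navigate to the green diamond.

turn right 84°, forward 7.5 m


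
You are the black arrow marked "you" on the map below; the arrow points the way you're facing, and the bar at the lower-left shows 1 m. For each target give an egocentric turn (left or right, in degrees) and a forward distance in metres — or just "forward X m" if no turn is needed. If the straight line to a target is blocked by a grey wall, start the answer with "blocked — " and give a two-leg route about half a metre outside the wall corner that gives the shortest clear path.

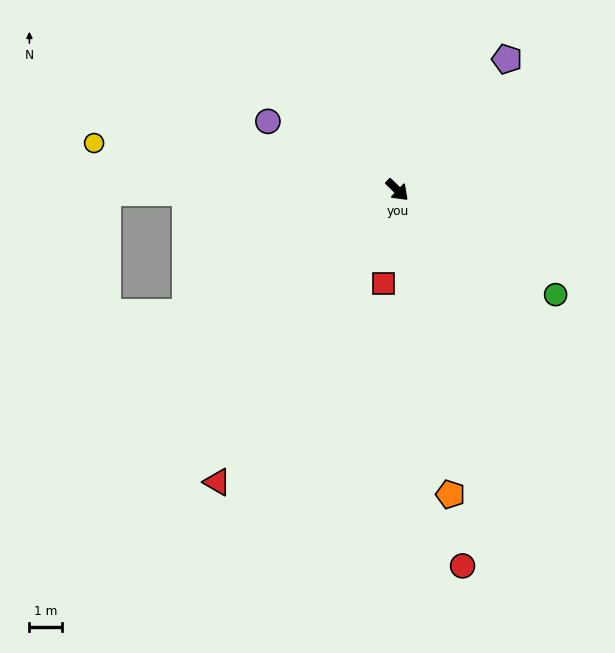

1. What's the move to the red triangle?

turn right 78°, forward 10.5 m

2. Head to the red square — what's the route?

turn right 54°, forward 2.9 m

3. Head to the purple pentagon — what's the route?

turn left 94°, forward 5.2 m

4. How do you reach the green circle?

turn left 11°, forward 5.8 m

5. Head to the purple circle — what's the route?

turn right 164°, forward 4.5 m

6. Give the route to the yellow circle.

turn right 145°, forward 9.3 m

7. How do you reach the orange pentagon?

turn right 36°, forward 9.4 m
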